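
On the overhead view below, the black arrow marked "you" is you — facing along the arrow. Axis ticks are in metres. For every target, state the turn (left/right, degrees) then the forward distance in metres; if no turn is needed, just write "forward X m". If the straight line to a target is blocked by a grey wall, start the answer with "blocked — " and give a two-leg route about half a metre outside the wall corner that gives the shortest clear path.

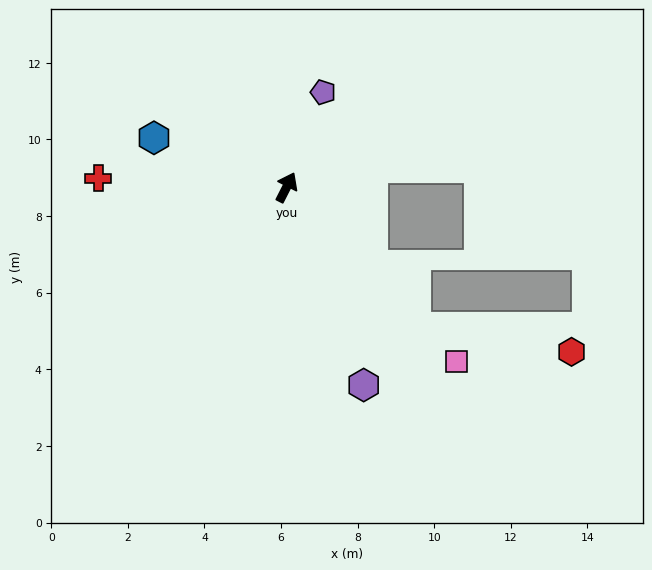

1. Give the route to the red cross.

turn left 114°, forward 4.9 m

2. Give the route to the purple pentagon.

turn left 6°, forward 2.7 m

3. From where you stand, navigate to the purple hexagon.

turn right 132°, forward 5.5 m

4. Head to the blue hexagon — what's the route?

turn left 97°, forward 3.7 m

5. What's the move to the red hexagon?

blocked — turn right 111°, forward 5.0 m, then turn left 40°, forward 4.1 m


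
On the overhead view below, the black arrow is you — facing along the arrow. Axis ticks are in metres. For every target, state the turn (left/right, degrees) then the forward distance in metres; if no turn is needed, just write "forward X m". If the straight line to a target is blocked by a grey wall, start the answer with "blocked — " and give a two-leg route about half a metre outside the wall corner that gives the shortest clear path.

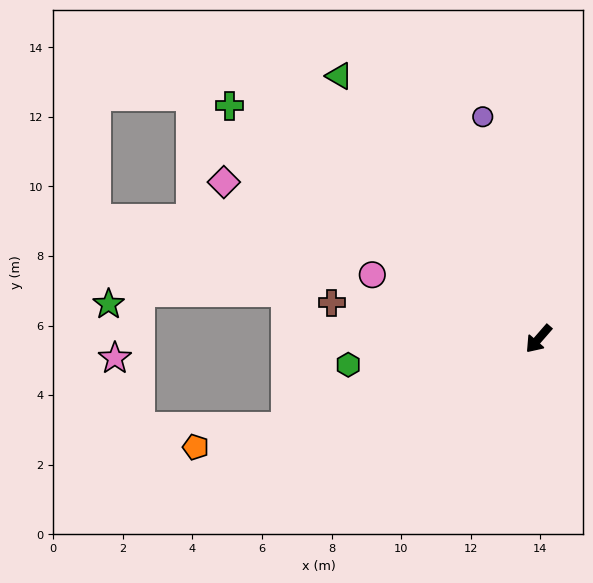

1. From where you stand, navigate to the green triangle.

turn right 102°, forward 9.5 m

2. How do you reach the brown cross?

turn right 59°, forward 6.0 m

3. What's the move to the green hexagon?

turn right 41°, forward 5.5 m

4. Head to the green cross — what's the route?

turn right 86°, forward 11.1 m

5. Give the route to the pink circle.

turn right 70°, forward 5.1 m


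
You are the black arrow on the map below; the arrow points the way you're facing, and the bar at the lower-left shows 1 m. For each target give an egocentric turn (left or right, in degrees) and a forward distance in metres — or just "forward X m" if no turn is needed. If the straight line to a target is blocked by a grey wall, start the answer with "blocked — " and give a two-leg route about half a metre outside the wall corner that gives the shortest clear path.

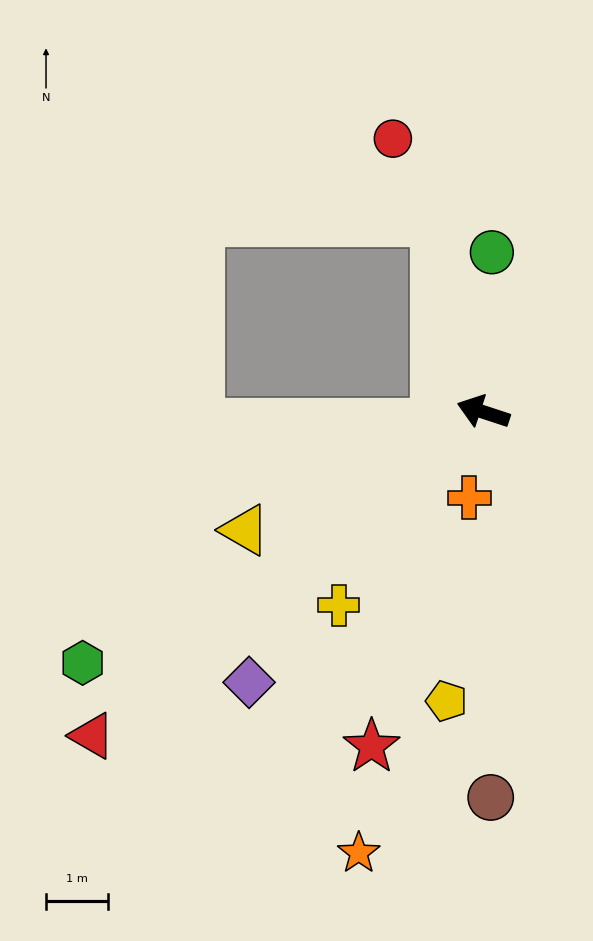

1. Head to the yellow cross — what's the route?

turn left 71°, forward 3.9 m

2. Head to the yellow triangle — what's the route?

turn left 45°, forward 4.3 m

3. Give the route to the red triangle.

turn left 58°, forward 8.3 m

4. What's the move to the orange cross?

turn left 99°, forward 1.4 m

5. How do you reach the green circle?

turn right 75°, forward 2.6 m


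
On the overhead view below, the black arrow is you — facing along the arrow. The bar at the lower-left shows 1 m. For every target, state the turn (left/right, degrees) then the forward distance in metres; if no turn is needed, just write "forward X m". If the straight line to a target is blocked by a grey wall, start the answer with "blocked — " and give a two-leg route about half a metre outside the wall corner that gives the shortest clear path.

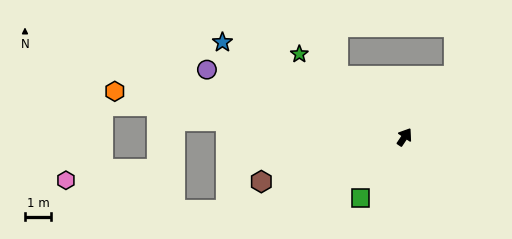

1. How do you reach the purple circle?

turn left 105°, forward 8.0 m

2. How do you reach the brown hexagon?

turn left 141°, forward 5.8 m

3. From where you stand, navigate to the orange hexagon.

turn left 115°, forward 11.3 m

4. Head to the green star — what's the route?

turn left 86°, forward 5.2 m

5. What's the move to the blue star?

turn left 96°, forward 7.9 m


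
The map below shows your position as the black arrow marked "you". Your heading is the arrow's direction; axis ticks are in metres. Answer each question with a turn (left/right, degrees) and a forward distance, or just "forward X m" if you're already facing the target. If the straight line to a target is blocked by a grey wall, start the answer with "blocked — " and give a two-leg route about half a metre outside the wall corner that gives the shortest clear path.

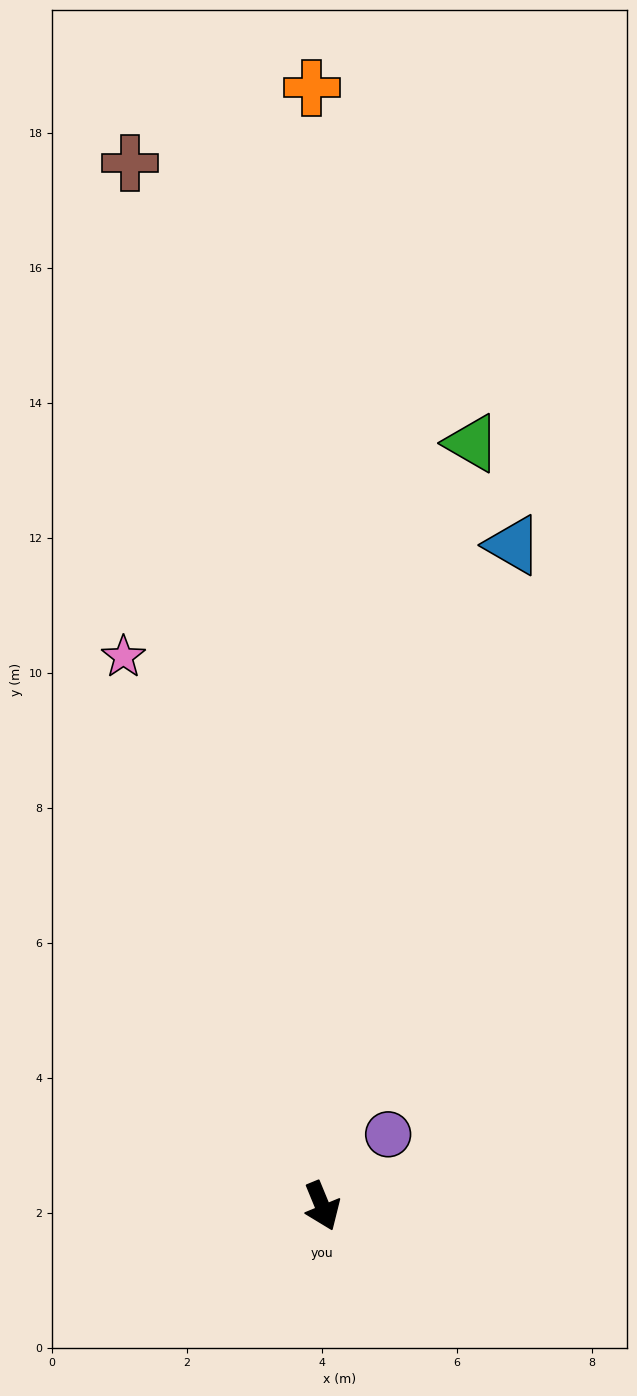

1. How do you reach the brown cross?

turn left 168°, forward 15.7 m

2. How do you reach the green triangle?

turn left 146°, forward 11.5 m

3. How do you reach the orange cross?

turn left 158°, forward 16.6 m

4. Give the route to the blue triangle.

turn left 141°, forward 10.2 m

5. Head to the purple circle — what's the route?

turn left 115°, forward 1.4 m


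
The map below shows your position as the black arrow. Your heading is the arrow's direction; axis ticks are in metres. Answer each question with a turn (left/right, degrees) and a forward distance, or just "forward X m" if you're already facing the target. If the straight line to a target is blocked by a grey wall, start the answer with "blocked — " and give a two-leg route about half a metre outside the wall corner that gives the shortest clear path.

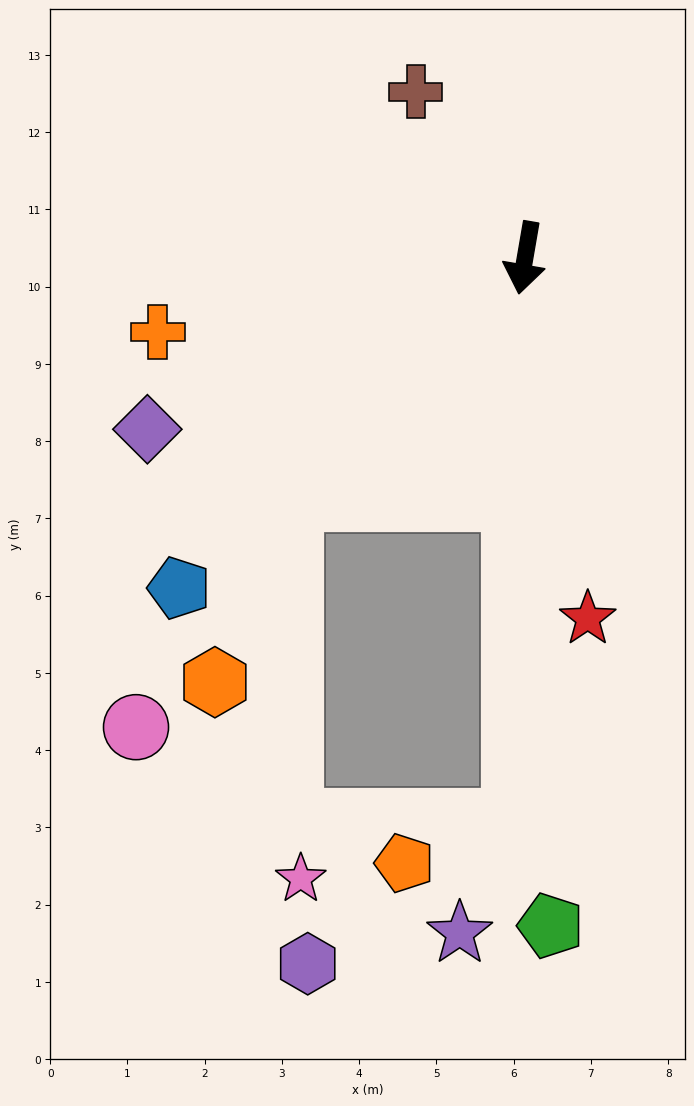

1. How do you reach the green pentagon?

turn left 12°, forward 8.7 m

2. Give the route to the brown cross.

turn right 137°, forward 2.6 m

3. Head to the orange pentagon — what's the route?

blocked — turn left 9°, forward 7.3 m, then turn right 69°, forward 1.5 m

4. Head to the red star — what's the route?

turn left 20°, forward 4.7 m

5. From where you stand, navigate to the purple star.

blocked — turn left 9°, forward 7.3 m, then turn right 26°, forward 1.6 m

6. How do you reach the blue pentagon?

turn right 37°, forward 6.2 m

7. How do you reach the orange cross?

turn right 69°, forward 4.9 m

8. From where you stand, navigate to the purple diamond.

turn right 56°, forward 5.4 m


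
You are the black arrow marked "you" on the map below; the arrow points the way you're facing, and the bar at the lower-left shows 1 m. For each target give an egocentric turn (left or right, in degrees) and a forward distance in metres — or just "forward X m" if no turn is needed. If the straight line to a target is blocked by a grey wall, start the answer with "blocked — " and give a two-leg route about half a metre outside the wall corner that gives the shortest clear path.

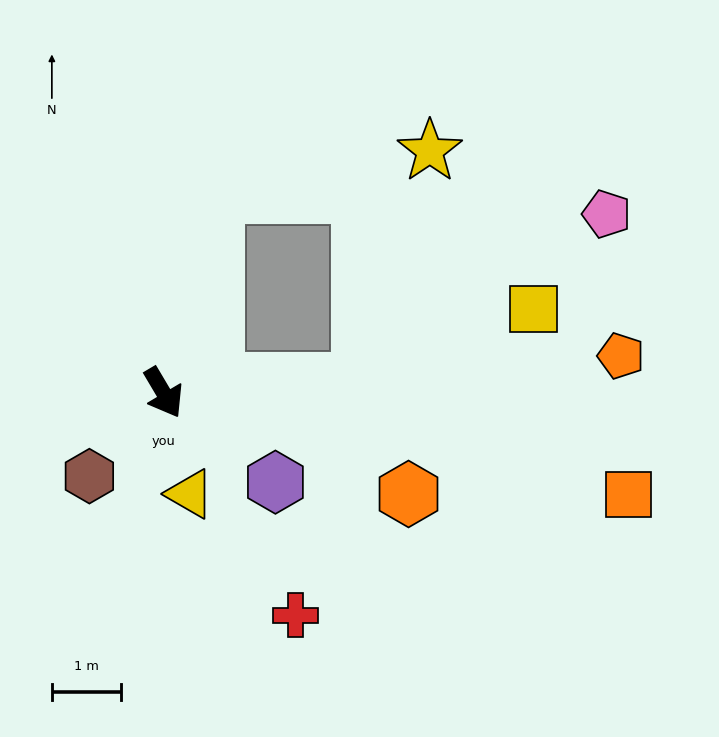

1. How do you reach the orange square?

turn left 47°, forward 6.9 m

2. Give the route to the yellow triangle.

turn right 16°, forward 1.5 m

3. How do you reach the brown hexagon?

turn right 72°, forward 1.6 m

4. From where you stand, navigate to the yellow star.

blocked — turn left 135°, forward 3.0 m, then turn right 64°, forward 3.2 m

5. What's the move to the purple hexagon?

turn left 21°, forward 2.1 m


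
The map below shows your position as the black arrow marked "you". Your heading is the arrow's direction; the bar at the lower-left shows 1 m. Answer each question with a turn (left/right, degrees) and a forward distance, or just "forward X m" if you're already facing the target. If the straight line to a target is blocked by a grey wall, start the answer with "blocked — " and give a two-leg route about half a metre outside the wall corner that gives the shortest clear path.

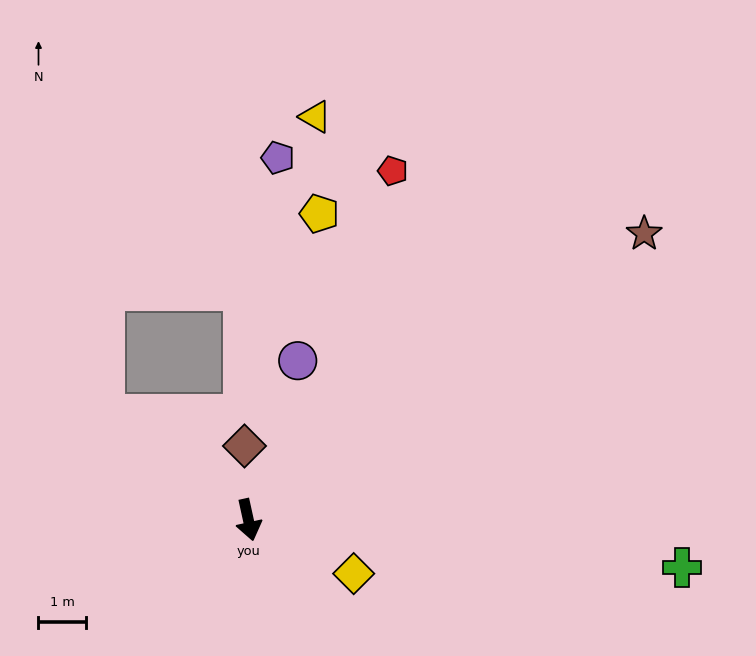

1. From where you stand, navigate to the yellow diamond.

turn left 51°, forward 2.5 m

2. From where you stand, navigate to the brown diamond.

turn left 171°, forward 1.6 m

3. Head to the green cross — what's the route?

turn left 71°, forward 9.3 m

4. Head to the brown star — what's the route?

turn left 113°, forward 10.4 m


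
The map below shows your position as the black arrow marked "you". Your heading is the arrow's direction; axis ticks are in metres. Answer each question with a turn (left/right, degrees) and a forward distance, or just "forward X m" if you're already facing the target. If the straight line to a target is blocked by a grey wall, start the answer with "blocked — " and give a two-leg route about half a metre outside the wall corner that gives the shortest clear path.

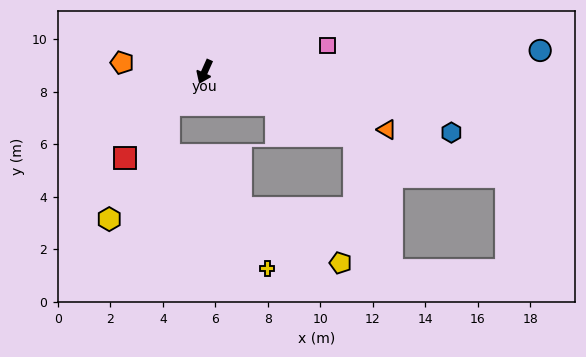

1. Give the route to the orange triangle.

turn left 96°, forward 7.3 m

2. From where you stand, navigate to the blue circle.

turn left 118°, forward 12.8 m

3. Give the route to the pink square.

turn left 126°, forward 4.8 m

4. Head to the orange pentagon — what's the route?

turn right 72°, forward 3.2 m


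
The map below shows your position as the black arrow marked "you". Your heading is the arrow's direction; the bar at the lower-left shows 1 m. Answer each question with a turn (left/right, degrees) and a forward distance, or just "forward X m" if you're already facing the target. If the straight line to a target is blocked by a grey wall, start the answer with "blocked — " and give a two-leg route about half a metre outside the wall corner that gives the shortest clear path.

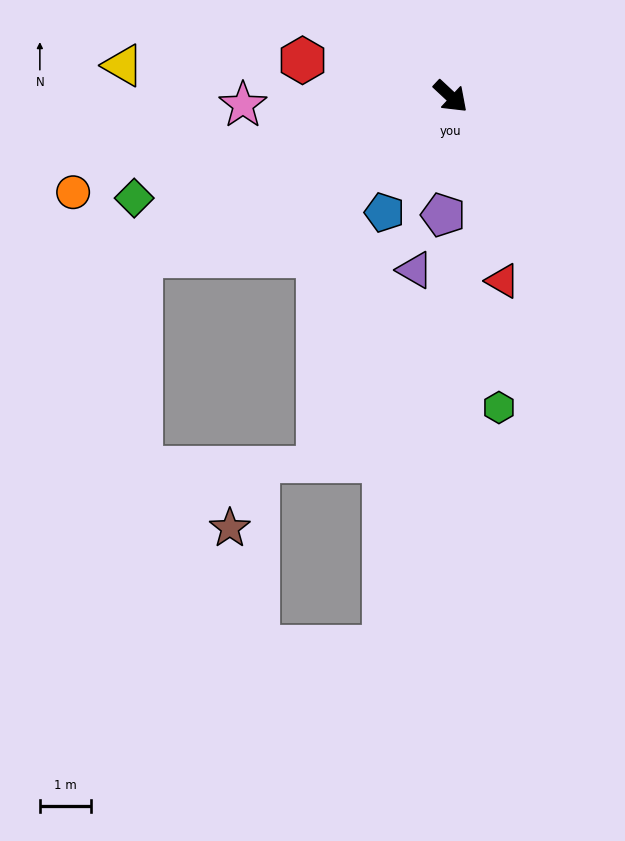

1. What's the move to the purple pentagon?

turn right 51°, forward 2.3 m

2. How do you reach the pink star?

turn right 135°, forward 4.1 m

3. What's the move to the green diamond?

turn right 119°, forward 6.6 m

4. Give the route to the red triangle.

turn right 31°, forward 3.8 m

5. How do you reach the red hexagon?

turn right 151°, forward 3.0 m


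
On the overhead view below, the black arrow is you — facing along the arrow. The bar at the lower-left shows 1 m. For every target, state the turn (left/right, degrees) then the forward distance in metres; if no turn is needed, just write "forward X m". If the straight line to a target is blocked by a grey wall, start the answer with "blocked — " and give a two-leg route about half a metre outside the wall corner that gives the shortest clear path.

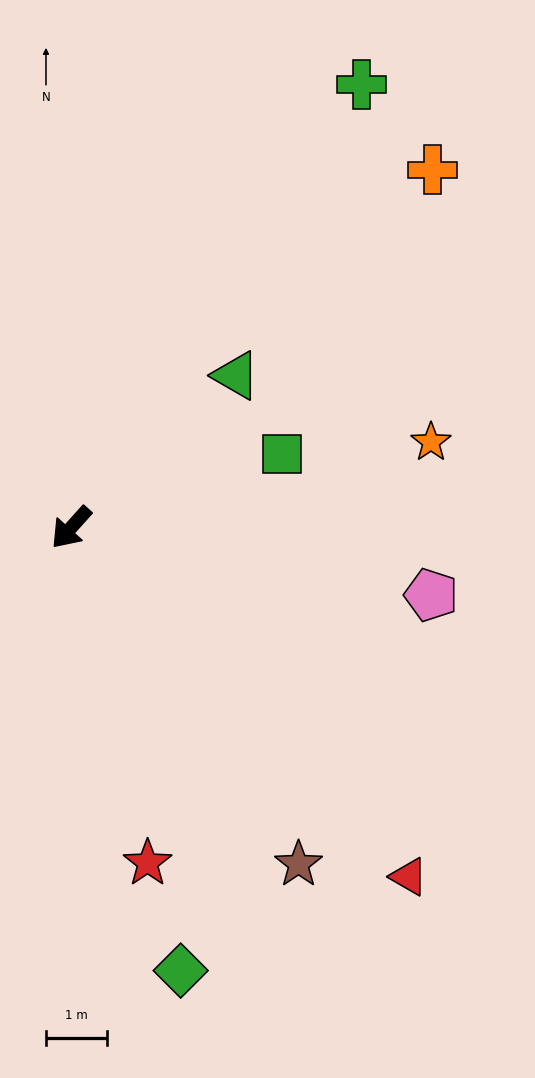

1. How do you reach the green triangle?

turn left 175°, forward 3.7 m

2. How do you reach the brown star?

turn left 76°, forward 6.7 m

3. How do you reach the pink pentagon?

turn left 121°, forward 6.0 m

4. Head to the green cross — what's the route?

turn right 171°, forward 8.7 m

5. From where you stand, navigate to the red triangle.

turn left 86°, forward 8.0 m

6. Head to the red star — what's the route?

turn left 55°, forward 5.6 m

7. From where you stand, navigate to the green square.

turn left 151°, forward 3.7 m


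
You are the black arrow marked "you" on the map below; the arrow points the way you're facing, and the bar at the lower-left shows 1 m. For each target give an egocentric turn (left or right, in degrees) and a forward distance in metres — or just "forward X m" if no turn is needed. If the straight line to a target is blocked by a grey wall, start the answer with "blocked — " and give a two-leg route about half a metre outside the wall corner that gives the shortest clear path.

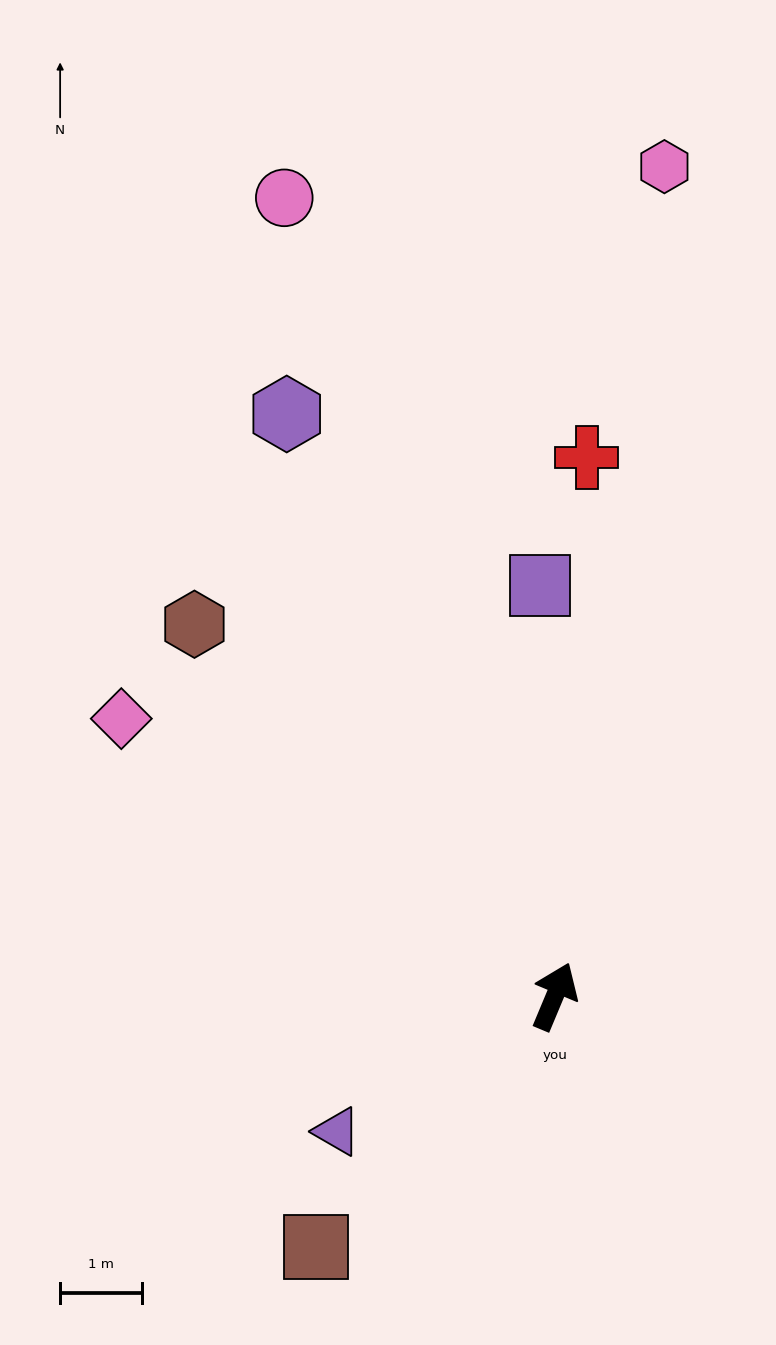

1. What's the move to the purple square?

turn left 25°, forward 5.0 m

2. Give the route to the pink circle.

turn left 41°, forward 10.2 m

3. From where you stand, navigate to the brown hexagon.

turn left 67°, forward 6.3 m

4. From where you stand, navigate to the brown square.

turn left 159°, forward 4.2 m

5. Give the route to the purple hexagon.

turn left 47°, forward 7.8 m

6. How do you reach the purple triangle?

turn left 145°, forward 3.1 m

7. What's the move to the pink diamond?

turn left 80°, forward 6.3 m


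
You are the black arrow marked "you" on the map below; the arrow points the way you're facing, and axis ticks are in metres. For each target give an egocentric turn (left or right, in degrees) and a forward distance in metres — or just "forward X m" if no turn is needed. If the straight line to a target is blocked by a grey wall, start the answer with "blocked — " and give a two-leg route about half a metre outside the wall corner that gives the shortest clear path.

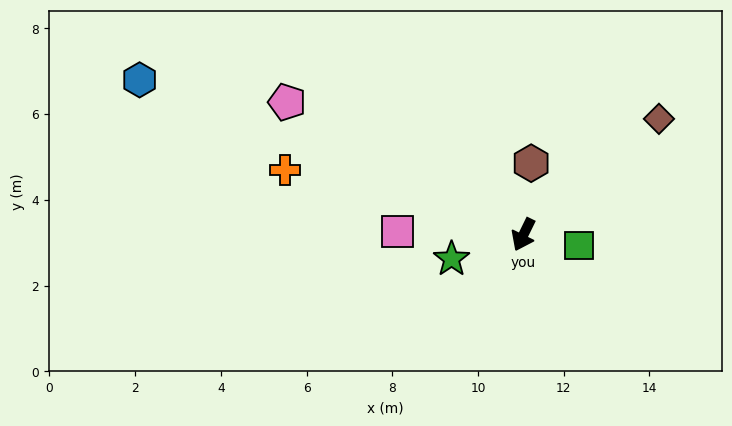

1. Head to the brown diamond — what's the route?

turn left 157°, forward 4.2 m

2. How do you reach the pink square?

turn right 66°, forward 3.0 m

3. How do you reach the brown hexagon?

turn right 160°, forward 1.7 m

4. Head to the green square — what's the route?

turn left 105°, forward 1.3 m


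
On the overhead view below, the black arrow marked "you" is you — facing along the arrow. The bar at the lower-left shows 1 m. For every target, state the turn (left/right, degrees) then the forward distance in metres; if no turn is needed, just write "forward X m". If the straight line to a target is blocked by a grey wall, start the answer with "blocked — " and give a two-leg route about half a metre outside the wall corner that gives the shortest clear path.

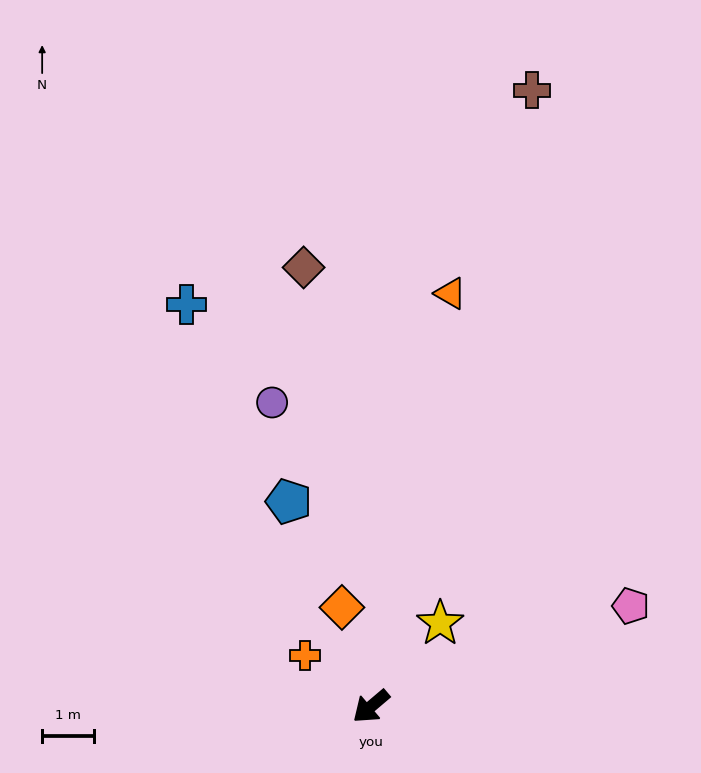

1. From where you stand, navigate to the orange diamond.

turn right 114°, forward 2.0 m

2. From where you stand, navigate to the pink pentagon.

turn left 161°, forward 5.3 m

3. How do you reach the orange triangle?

turn right 141°, forward 8.0 m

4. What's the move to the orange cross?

turn right 78°, forward 1.6 m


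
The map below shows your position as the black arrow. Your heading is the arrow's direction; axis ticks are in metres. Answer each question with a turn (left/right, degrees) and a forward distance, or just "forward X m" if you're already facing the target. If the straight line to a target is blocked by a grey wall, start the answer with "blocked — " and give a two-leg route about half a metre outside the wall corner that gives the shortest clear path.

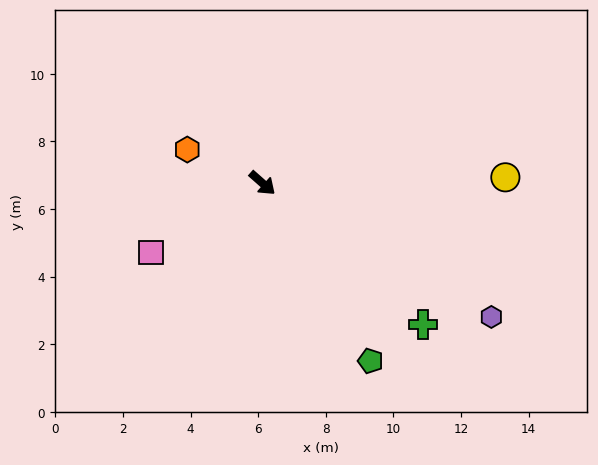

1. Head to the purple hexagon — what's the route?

turn left 11°, forward 7.8 m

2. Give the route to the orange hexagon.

turn right 163°, forward 2.4 m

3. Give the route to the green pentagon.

turn right 17°, forward 6.2 m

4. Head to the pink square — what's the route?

turn right 107°, forward 3.9 m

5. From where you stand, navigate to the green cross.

forward 6.3 m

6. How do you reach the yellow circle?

turn left 43°, forward 7.2 m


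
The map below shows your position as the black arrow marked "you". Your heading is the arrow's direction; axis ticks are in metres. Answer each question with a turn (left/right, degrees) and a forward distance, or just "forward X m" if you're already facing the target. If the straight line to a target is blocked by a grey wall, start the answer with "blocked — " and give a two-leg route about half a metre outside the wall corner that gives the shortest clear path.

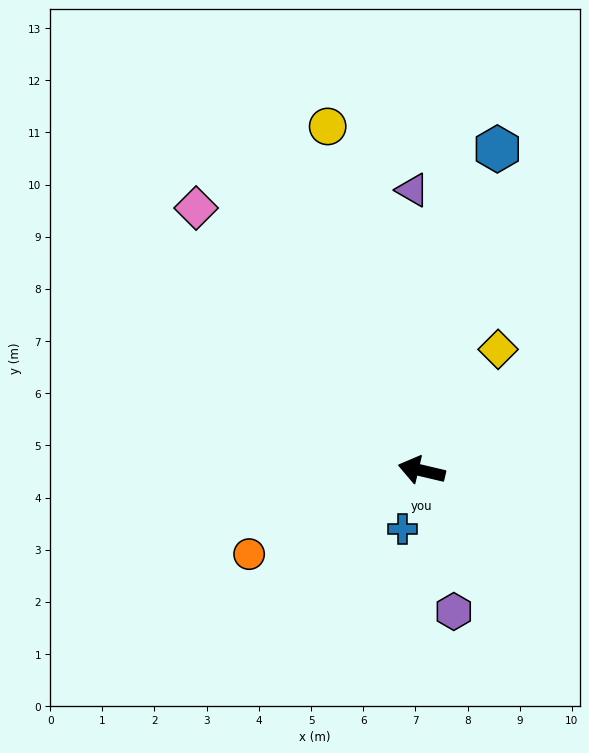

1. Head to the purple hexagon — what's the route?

turn left 116°, forward 2.8 m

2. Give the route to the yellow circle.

turn right 61°, forward 6.8 m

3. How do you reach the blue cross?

turn left 85°, forward 1.2 m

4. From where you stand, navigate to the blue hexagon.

turn right 90°, forward 6.3 m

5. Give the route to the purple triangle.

turn right 75°, forward 5.4 m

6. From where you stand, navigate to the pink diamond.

turn right 36°, forward 6.6 m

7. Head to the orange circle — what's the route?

turn left 39°, forward 3.7 m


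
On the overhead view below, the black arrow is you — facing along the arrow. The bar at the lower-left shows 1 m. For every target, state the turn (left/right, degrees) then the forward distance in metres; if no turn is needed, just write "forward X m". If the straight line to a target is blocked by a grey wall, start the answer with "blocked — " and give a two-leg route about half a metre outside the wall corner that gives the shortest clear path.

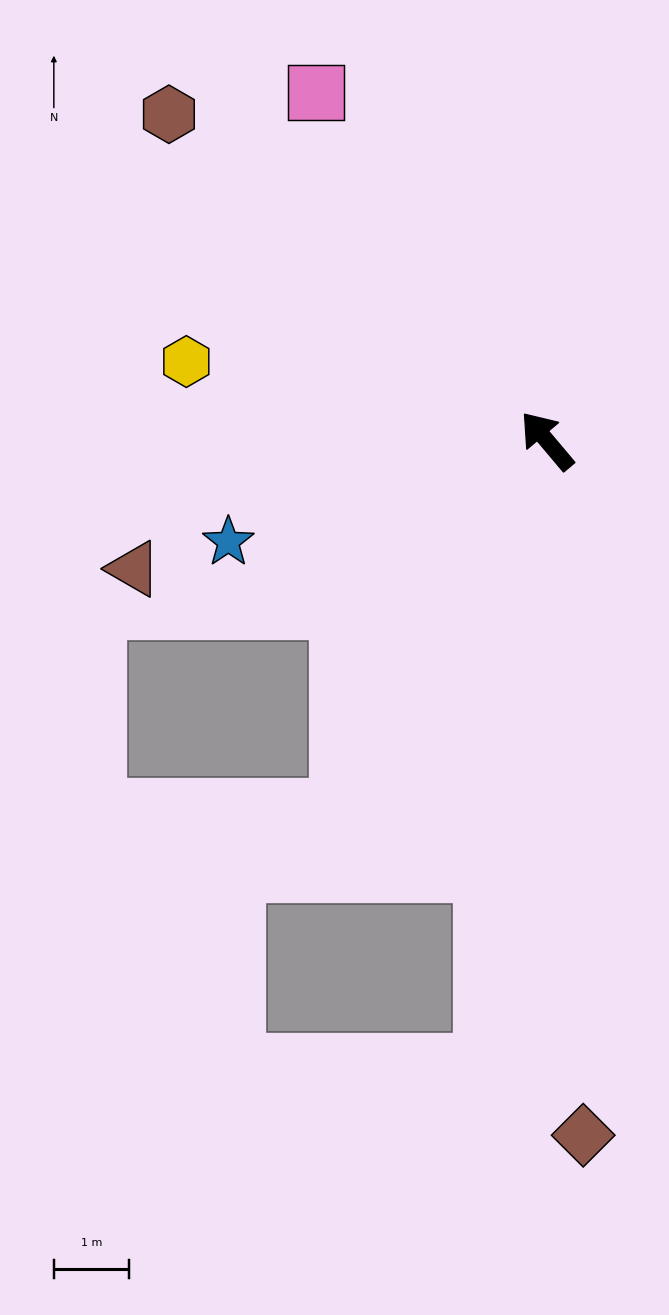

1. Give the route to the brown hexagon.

turn left 9°, forward 6.7 m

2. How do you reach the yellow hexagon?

turn left 37°, forward 4.9 m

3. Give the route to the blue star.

turn left 67°, forward 4.5 m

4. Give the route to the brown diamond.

turn left 143°, forward 9.3 m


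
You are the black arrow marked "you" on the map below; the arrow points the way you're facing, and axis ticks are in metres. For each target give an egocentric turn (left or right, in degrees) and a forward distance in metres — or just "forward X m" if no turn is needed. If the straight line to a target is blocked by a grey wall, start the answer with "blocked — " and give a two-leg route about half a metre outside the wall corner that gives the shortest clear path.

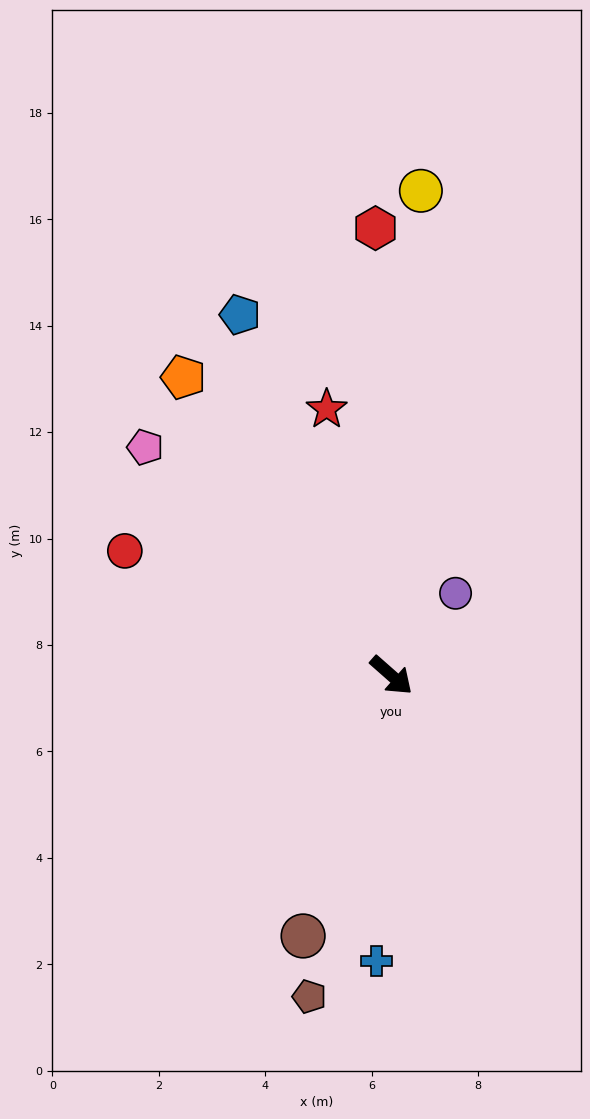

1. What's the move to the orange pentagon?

turn left 166°, forward 6.8 m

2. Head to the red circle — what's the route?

turn right 164°, forward 5.5 m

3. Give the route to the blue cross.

turn right 52°, forward 5.4 m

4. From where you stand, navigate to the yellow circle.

turn left 128°, forward 9.1 m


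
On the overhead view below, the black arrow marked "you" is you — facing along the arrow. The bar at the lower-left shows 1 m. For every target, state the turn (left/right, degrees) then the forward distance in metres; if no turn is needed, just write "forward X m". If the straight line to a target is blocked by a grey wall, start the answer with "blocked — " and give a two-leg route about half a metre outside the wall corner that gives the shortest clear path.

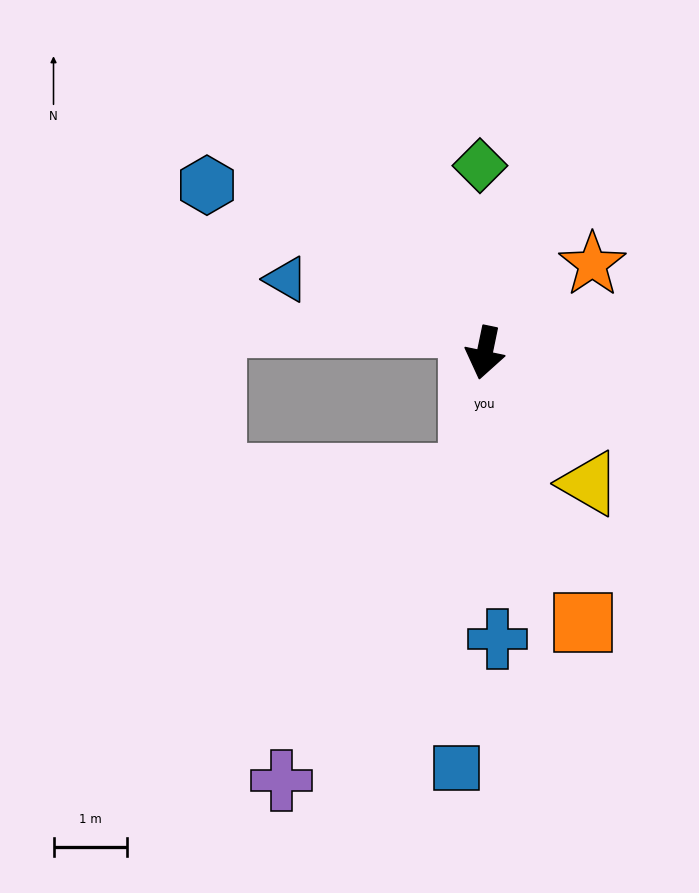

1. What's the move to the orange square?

turn left 32°, forward 3.9 m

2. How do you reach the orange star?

turn left 141°, forward 1.9 m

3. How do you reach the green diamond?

turn right 167°, forward 2.5 m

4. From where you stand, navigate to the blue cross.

turn left 14°, forward 3.9 m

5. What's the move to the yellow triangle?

turn left 50°, forward 2.3 m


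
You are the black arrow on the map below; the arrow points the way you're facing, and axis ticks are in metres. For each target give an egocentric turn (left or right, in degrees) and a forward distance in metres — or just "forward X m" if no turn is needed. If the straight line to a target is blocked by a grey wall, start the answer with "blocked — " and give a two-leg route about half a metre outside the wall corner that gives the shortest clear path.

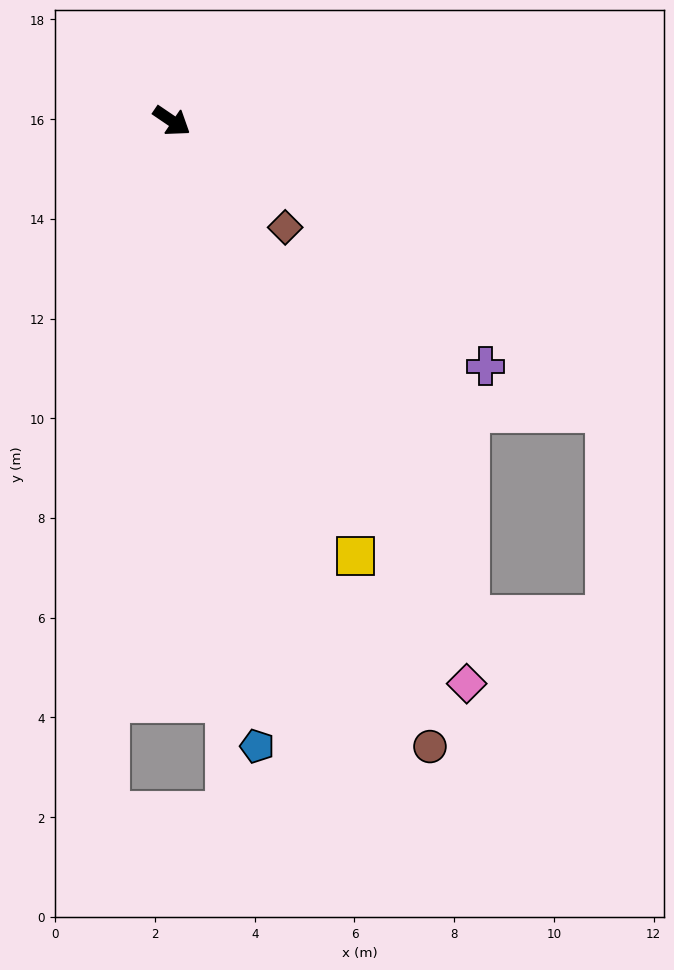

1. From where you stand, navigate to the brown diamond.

turn right 9°, forward 3.1 m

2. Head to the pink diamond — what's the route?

turn right 28°, forward 12.7 m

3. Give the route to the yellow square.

turn right 33°, forward 9.5 m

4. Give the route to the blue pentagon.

turn right 48°, forward 12.7 m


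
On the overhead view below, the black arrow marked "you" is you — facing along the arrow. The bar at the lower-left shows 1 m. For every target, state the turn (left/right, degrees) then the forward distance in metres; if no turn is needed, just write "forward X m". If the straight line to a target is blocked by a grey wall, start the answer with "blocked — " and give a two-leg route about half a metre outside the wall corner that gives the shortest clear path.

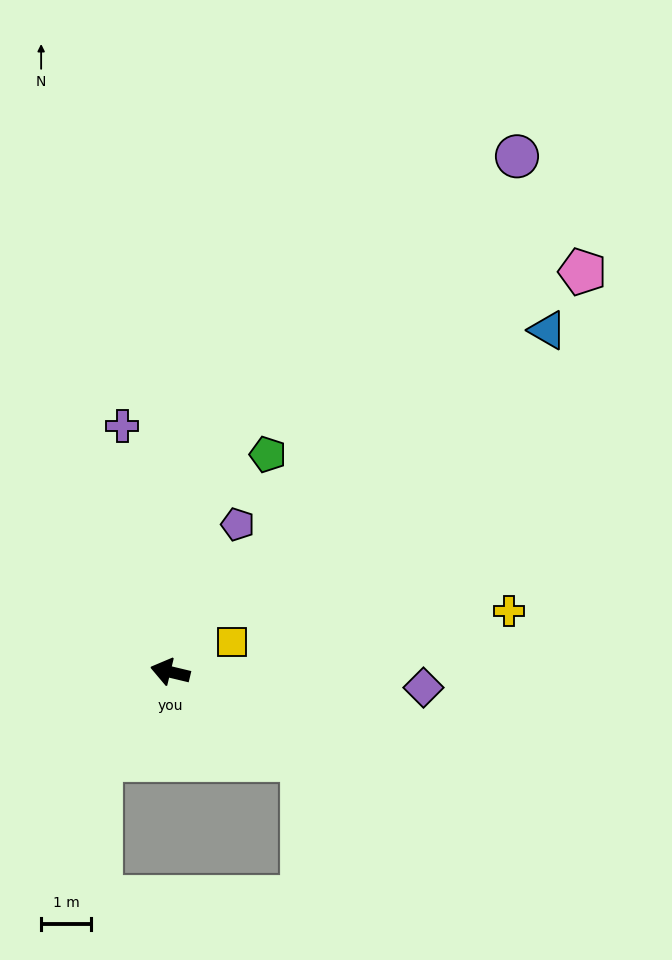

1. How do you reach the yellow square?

turn right 140°, forward 1.4 m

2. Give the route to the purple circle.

turn right 110°, forward 12.4 m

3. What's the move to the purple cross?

turn right 66°, forward 5.0 m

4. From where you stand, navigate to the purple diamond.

turn right 170°, forward 5.1 m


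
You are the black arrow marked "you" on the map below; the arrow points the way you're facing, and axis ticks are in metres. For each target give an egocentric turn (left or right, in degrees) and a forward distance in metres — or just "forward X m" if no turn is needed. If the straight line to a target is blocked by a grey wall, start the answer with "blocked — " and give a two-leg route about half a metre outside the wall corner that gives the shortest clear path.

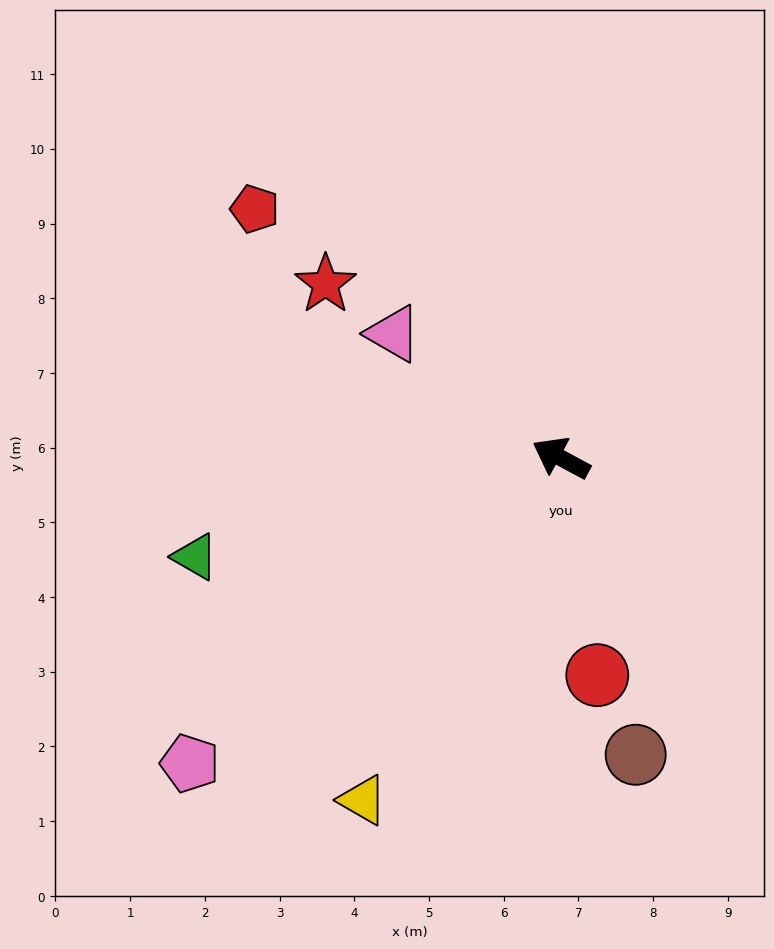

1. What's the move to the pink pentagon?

turn left 68°, forward 6.4 m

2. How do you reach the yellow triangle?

turn left 88°, forward 5.3 m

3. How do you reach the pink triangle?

turn right 8°, forward 2.8 m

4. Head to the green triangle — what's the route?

turn left 43°, forward 5.1 m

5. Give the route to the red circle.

turn left 128°, forward 2.9 m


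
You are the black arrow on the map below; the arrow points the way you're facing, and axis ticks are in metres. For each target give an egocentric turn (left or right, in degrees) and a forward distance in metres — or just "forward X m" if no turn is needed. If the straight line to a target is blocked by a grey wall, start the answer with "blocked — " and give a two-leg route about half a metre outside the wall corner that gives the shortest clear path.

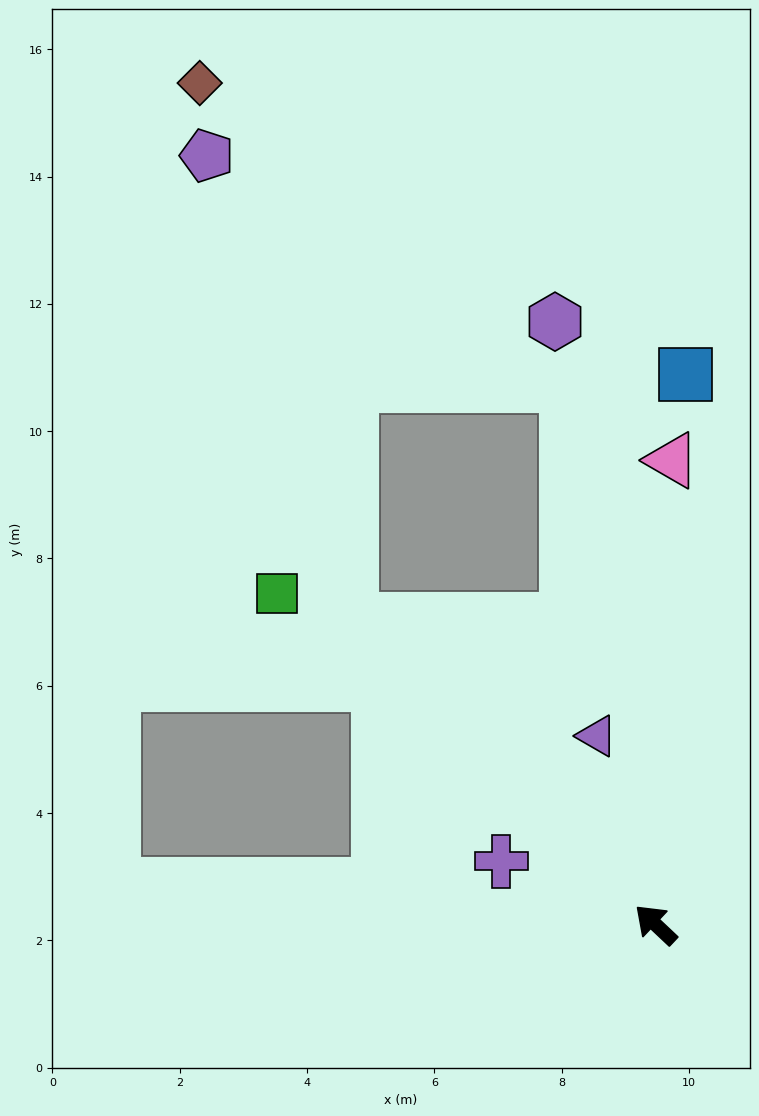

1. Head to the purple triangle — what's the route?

turn right 29°, forward 3.1 m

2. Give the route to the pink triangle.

turn right 49°, forward 7.3 m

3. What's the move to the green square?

turn left 2°, forward 7.9 m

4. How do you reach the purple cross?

turn left 21°, forward 2.6 m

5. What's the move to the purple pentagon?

blocked — forward 6.8 m, then turn right 29°, forward 7.6 m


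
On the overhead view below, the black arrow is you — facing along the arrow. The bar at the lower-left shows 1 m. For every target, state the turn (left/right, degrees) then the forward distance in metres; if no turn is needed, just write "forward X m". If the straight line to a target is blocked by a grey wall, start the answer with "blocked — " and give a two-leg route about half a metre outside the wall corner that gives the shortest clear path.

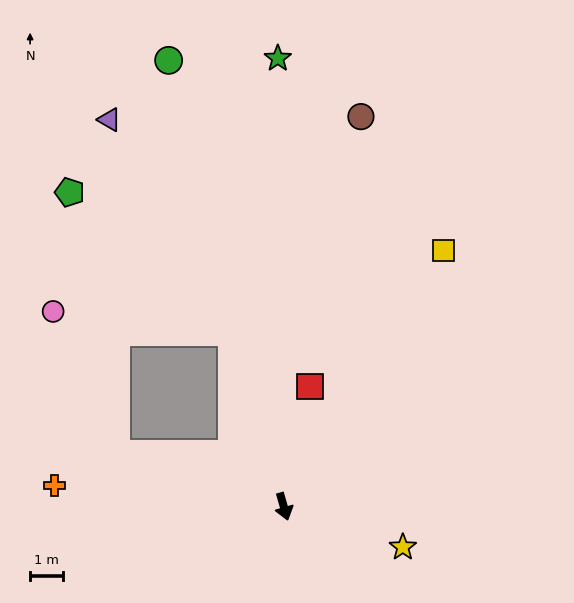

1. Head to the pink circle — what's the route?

blocked — turn right 123°, forward 5.3 m, then turn right 49°, forward 4.7 m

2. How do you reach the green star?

turn left 165°, forward 13.6 m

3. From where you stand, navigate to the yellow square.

turn left 132°, forward 9.1 m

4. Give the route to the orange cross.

turn right 111°, forward 7.0 m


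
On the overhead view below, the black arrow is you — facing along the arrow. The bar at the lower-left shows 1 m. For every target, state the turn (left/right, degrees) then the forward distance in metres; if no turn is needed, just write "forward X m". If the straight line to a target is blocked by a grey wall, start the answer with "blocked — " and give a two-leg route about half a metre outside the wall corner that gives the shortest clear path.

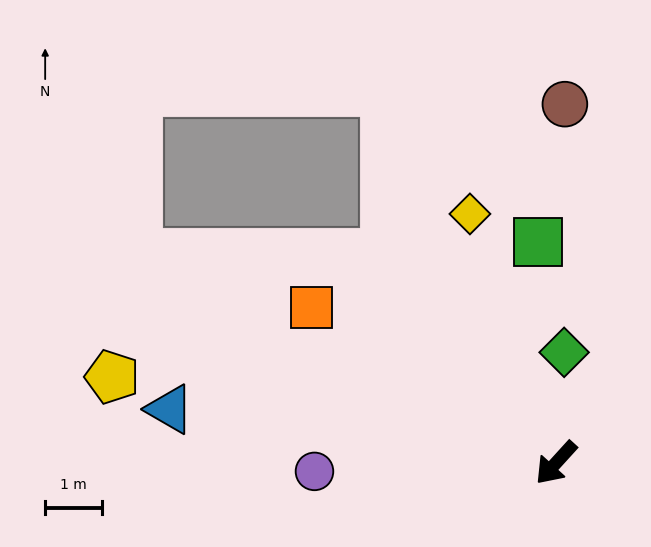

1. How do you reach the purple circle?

turn right 46°, forward 4.3 m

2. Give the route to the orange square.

turn right 80°, forward 5.1 m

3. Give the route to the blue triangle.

turn right 56°, forward 6.9 m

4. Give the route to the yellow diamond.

turn right 119°, forward 4.6 m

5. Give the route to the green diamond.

turn right 142°, forward 1.9 m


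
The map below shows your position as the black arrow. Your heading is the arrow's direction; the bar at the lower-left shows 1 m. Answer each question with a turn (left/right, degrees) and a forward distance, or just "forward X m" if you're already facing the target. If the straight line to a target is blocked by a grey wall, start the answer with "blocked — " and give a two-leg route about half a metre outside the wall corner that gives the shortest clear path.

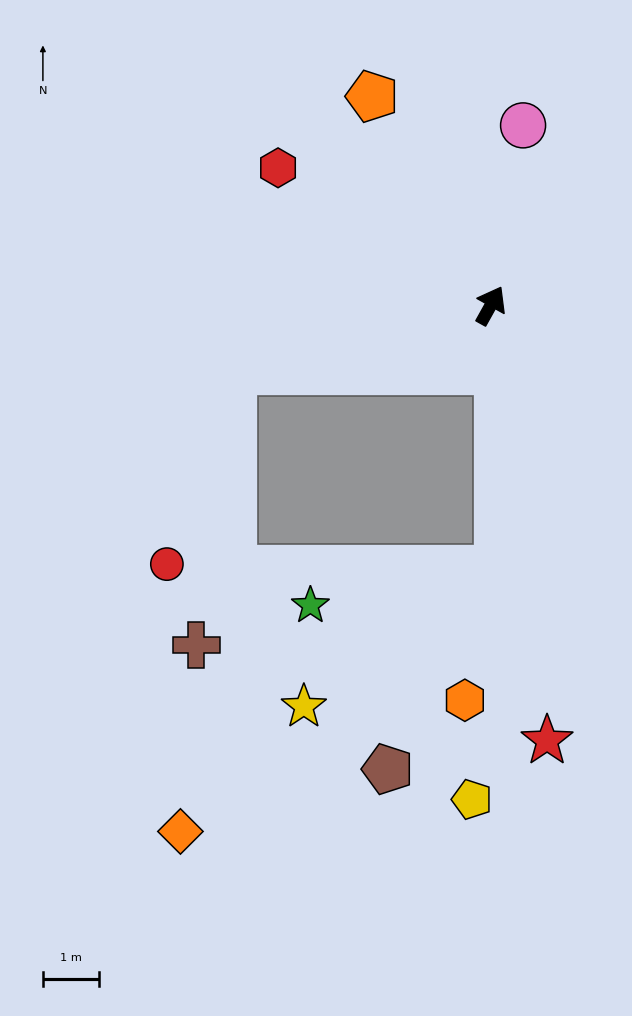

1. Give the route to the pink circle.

turn left 19°, forward 3.2 m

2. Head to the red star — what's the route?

turn right 144°, forward 7.8 m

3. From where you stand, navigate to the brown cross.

blocked — turn left 133°, forward 4.7 m, then turn left 69°, forward 4.9 m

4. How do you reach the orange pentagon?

turn left 59°, forward 4.3 m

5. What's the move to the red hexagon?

turn left 86°, forward 4.5 m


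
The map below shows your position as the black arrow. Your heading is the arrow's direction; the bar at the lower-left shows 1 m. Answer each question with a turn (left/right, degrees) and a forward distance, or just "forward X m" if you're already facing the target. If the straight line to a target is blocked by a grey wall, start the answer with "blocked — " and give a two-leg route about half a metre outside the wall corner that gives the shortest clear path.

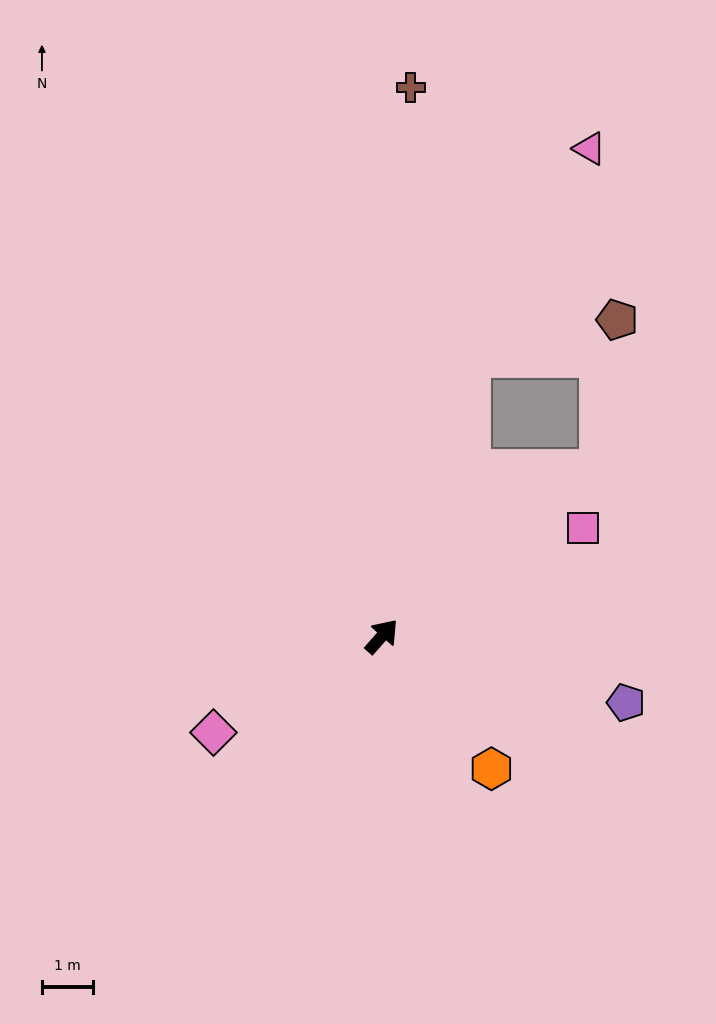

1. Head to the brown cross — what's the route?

turn left 38°, forward 10.7 m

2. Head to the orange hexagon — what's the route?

turn right 99°, forward 3.3 m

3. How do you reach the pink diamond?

turn left 161°, forward 3.8 m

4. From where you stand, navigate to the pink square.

turn right 20°, forward 4.4 m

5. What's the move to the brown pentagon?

blocked — turn right 12°, forward 5.3 m, then turn left 47°, forward 3.0 m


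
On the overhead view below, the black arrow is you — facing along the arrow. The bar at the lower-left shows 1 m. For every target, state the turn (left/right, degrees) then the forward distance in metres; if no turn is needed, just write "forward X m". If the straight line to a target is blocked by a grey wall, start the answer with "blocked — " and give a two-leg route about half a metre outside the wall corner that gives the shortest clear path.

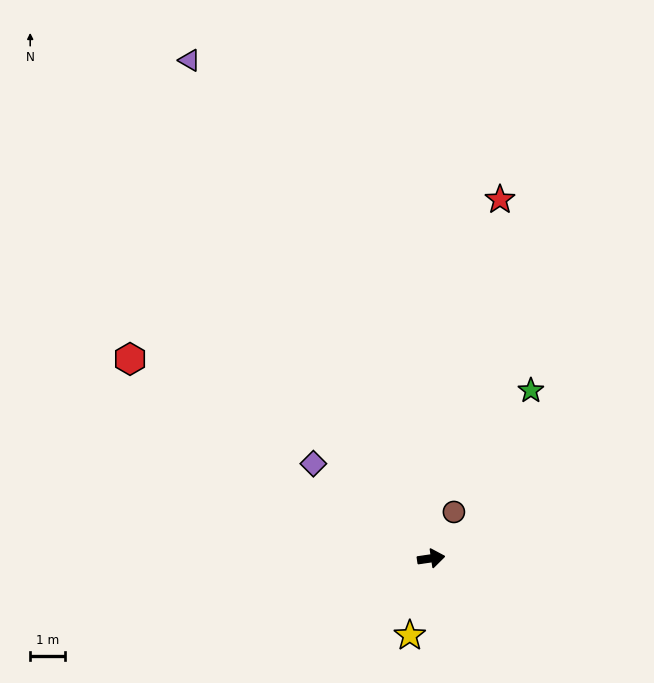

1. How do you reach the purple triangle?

turn left 108°, forward 16.1 m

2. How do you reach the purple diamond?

turn left 133°, forward 4.4 m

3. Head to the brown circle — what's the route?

turn left 56°, forward 1.5 m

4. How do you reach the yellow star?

turn right 114°, forward 2.3 m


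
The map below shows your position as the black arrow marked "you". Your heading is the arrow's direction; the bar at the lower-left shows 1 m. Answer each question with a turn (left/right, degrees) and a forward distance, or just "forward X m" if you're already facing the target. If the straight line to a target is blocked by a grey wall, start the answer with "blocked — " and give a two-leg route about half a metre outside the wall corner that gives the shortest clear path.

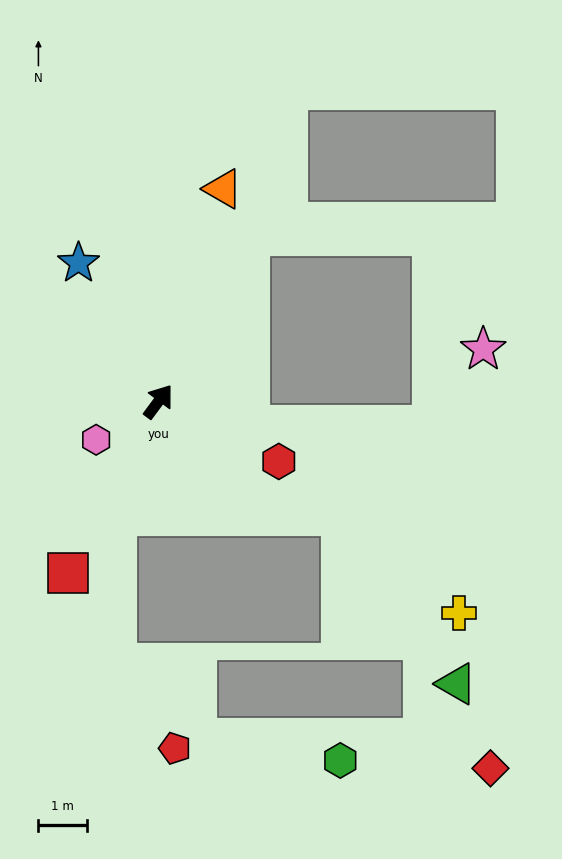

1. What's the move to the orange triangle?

turn left 20°, forward 4.6 m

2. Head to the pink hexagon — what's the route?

turn left 158°, forward 1.5 m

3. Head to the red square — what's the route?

turn right 171°, forward 4.0 m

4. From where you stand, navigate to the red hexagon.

turn right 80°, forward 2.8 m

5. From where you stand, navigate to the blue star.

turn left 67°, forward 3.3 m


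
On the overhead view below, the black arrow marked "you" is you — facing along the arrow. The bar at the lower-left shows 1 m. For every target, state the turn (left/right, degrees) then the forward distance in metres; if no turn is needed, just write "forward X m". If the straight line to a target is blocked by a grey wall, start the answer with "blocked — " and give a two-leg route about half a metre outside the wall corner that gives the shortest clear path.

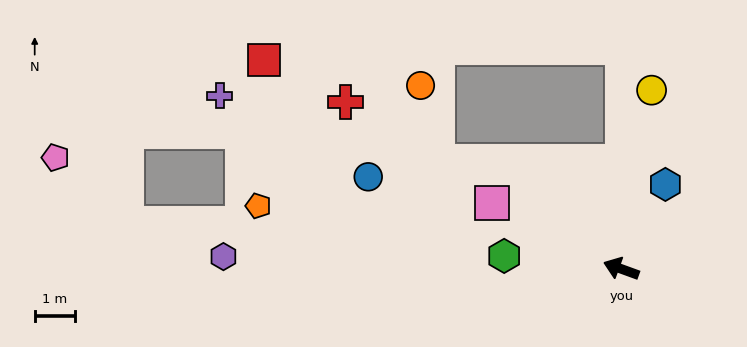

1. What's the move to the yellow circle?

turn right 80°, forward 4.5 m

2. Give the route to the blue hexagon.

turn right 98°, forward 2.4 m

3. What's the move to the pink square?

turn right 7°, forward 3.6 m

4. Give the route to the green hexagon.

turn left 14°, forward 2.9 m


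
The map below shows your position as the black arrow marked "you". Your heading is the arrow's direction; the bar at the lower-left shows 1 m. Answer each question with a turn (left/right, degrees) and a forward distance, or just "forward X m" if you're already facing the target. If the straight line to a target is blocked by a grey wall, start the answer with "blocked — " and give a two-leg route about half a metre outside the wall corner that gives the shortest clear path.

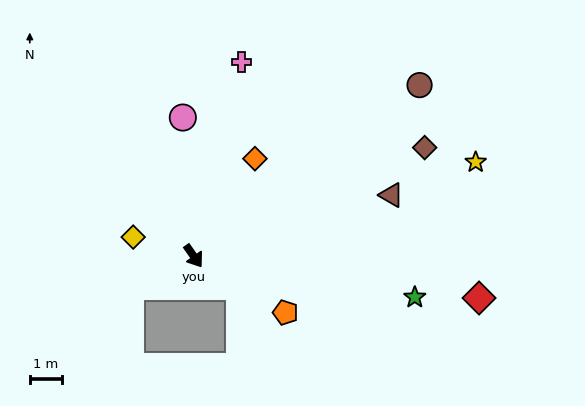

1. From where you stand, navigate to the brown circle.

turn left 92°, forward 8.8 m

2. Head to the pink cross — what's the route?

turn left 131°, forward 6.2 m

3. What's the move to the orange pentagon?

turn left 23°, forward 3.3 m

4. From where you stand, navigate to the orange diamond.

turn left 113°, forward 3.6 m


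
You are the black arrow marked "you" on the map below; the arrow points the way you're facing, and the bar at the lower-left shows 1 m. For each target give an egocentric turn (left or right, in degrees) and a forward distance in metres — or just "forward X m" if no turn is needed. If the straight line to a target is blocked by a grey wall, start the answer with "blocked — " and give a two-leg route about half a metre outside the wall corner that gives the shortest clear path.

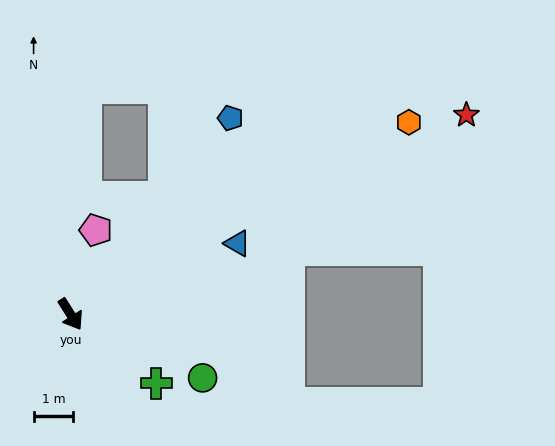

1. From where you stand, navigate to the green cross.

turn left 19°, forward 2.8 m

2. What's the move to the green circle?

turn left 32°, forward 3.7 m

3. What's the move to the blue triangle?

turn left 81°, forward 4.6 m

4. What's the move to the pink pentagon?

turn left 131°, forward 2.2 m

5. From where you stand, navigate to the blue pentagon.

turn left 109°, forward 6.4 m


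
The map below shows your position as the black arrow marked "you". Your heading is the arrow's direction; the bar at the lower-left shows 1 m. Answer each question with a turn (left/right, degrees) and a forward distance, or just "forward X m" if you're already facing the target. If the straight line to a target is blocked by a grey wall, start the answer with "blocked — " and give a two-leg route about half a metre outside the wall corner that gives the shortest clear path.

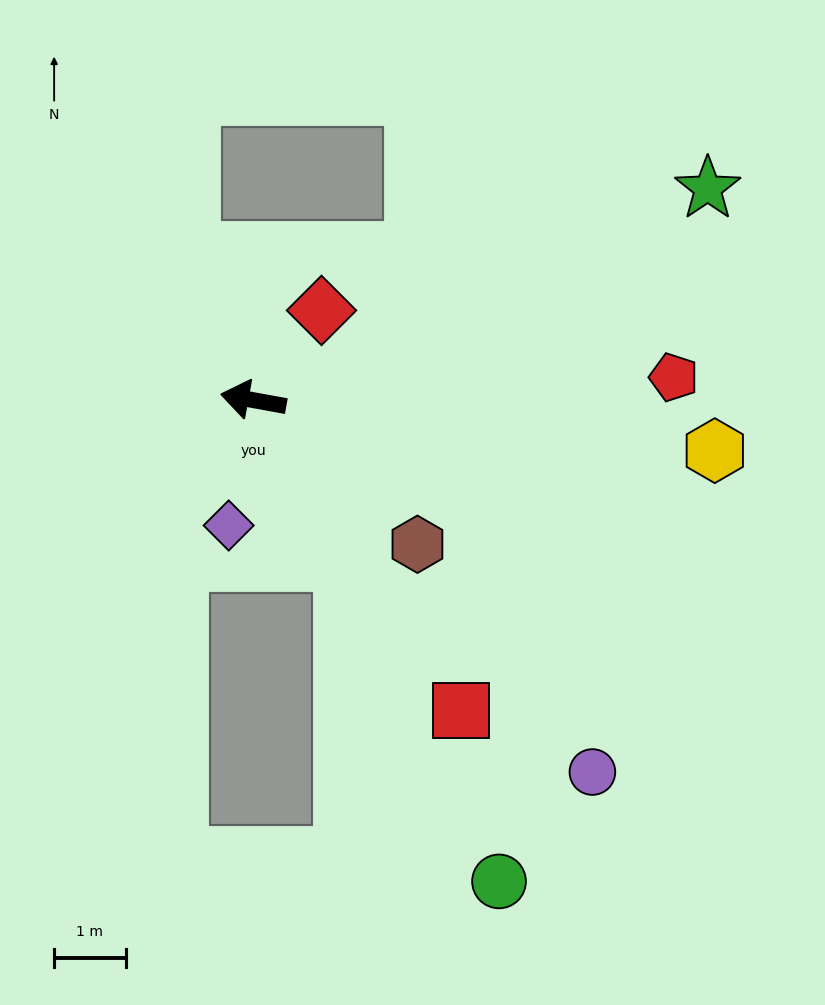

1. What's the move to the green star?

turn right 145°, forward 7.0 m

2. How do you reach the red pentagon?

turn right 167°, forward 5.9 m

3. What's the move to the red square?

turn left 134°, forward 5.2 m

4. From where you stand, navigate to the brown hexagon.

turn left 149°, forward 3.0 m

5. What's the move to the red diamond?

turn right 117°, forward 1.6 m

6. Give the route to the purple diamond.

turn left 89°, forward 1.8 m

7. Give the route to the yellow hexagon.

turn right 176°, forward 6.5 m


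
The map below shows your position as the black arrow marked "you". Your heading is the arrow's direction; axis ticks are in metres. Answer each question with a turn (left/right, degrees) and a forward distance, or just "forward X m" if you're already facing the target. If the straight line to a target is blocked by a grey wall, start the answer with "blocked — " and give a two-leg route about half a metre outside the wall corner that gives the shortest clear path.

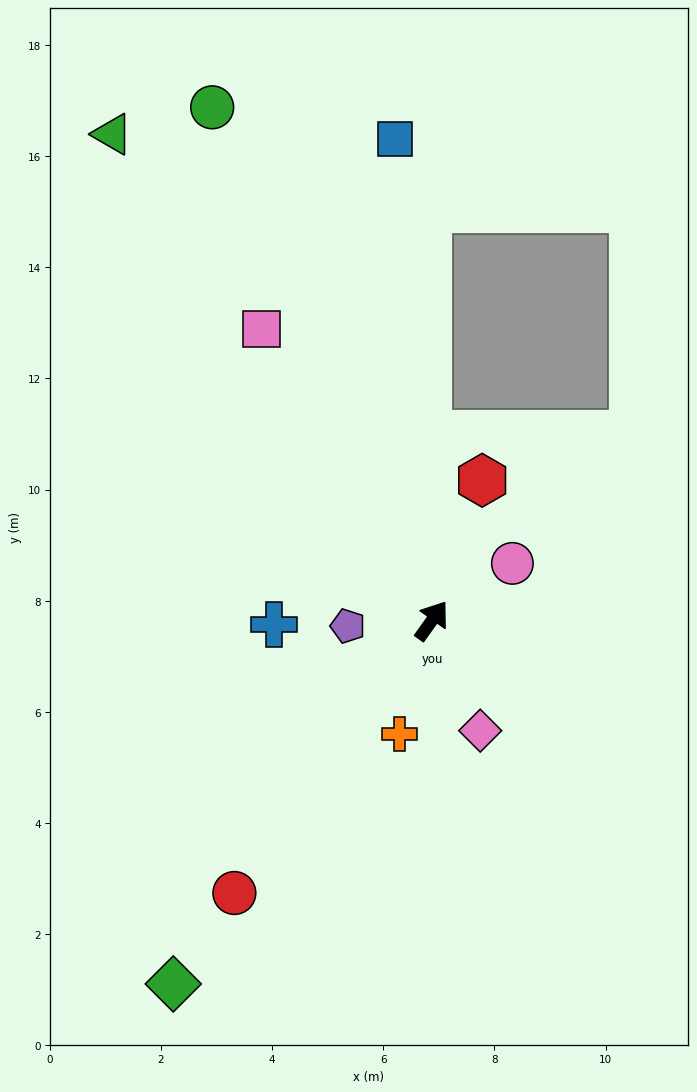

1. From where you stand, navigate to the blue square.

turn left 40°, forward 8.7 m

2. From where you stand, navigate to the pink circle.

turn right 19°, forward 1.8 m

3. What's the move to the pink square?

turn left 66°, forward 6.1 m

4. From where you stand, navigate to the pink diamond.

turn right 121°, forward 2.2 m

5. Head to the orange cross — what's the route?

turn right 160°, forward 2.1 m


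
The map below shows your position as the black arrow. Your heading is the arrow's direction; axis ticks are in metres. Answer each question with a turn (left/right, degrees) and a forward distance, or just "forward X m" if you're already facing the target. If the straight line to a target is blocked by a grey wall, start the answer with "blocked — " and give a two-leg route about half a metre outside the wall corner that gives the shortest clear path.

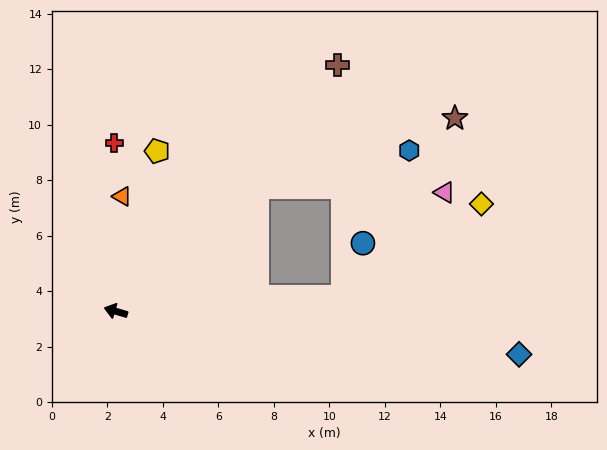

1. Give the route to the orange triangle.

turn right 77°, forward 4.1 m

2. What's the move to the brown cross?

turn right 116°, forward 11.9 m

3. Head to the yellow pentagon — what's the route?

turn right 88°, forward 6.0 m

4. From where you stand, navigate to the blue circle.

blocked — turn right 160°, forward 8.2 m, then turn left 66°, forward 2.1 m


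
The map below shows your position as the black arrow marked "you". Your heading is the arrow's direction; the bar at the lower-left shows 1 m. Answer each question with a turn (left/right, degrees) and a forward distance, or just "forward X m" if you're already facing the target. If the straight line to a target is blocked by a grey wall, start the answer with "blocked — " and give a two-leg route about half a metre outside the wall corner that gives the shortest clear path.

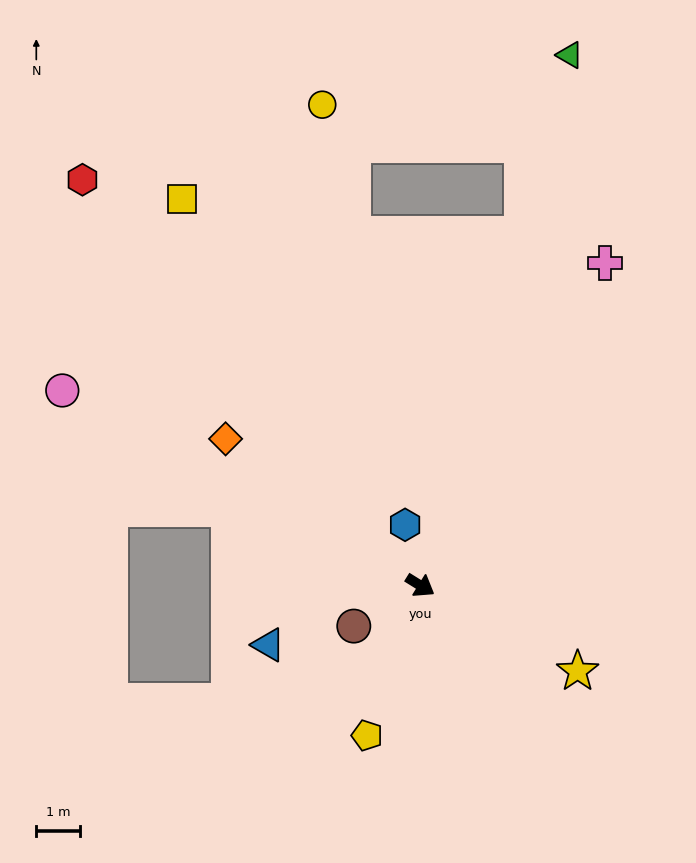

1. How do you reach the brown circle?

turn right 117°, forward 1.8 m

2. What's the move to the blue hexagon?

turn left 136°, forward 1.4 m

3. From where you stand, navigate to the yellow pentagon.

turn right 78°, forward 3.7 m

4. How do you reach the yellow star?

turn left 3°, forward 4.1 m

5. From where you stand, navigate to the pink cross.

turn left 92°, forward 8.6 m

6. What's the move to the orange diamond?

turn left 175°, forward 5.6 m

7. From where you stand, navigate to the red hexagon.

turn left 162°, forward 12.2 m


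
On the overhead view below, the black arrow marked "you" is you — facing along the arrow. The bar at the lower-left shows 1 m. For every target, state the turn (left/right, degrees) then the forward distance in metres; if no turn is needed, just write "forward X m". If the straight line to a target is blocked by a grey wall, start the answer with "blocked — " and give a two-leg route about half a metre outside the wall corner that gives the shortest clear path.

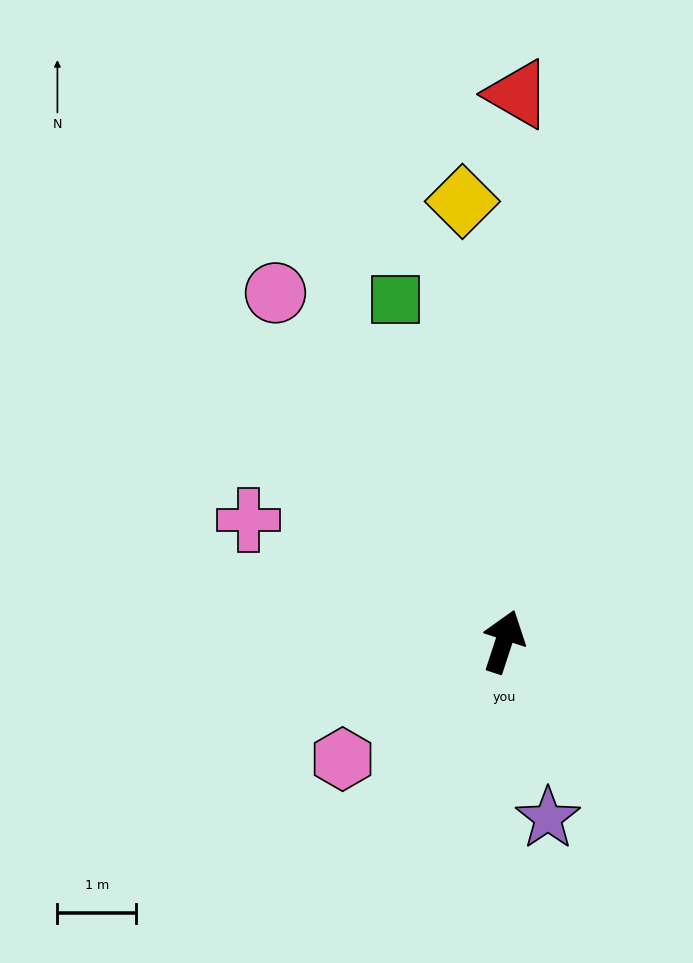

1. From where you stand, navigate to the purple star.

turn right 148°, forward 2.3 m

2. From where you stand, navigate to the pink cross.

turn left 83°, forward 3.6 m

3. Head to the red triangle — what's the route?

turn left 17°, forward 6.9 m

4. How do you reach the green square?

turn left 36°, forward 4.6 m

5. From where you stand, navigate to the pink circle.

turn left 51°, forward 5.3 m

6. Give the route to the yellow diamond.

turn left 24°, forward 5.6 m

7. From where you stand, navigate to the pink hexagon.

turn left 144°, forward 2.5 m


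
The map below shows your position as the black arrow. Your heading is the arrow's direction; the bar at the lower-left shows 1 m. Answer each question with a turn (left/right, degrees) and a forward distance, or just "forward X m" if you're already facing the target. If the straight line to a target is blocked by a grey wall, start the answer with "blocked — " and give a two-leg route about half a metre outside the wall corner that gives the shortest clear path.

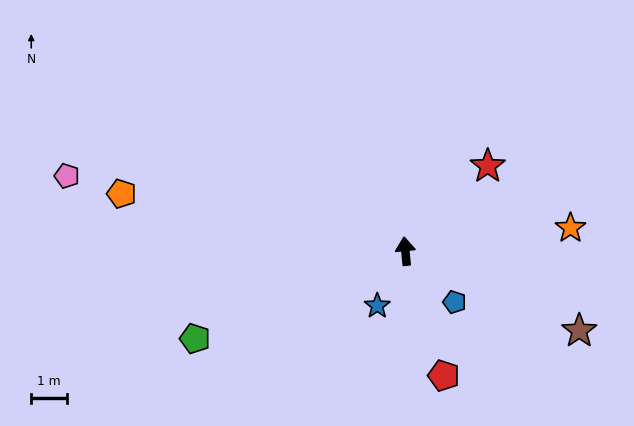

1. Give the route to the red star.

turn right 50°, forward 3.3 m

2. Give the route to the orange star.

turn right 88°, forward 4.7 m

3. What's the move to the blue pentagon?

turn right 142°, forward 2.0 m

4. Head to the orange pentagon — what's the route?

turn left 73°, forward 8.1 m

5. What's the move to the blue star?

turn left 147°, forward 1.7 m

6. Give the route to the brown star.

turn right 120°, forward 5.3 m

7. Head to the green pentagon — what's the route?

turn left 107°, forward 6.4 m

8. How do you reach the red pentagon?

turn right 168°, forward 3.6 m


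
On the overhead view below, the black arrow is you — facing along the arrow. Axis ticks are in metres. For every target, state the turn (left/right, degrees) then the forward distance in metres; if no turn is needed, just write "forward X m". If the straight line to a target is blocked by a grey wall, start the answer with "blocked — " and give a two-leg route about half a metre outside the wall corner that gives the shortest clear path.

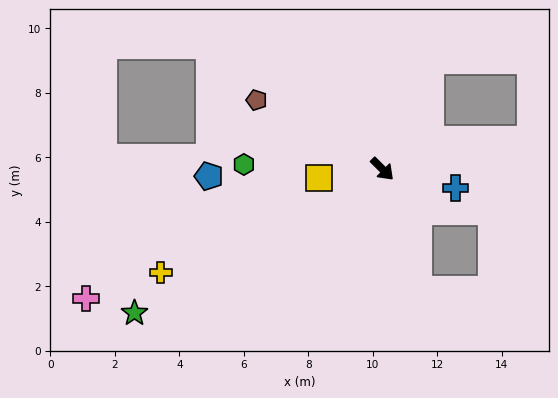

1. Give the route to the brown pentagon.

turn right 164°, forward 4.4 m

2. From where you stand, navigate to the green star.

turn right 105°, forward 8.9 m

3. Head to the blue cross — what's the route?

turn left 30°, forward 2.3 m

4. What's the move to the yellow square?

turn right 127°, forward 2.0 m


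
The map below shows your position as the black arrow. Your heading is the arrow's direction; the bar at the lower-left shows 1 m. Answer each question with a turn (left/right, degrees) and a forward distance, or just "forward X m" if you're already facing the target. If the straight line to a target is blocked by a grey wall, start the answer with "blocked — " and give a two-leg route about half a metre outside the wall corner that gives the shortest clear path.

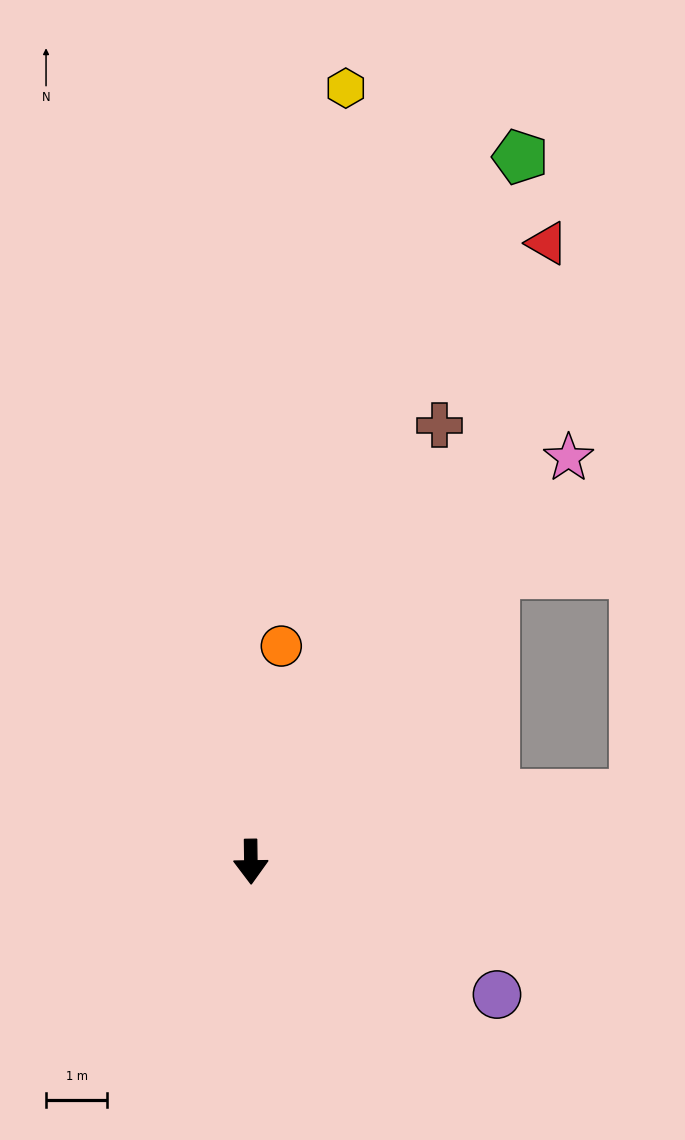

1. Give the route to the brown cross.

turn left 156°, forward 7.7 m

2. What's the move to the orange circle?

turn left 171°, forward 3.5 m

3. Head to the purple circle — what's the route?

turn left 61°, forward 4.6 m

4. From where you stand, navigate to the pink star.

turn left 141°, forward 8.4 m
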